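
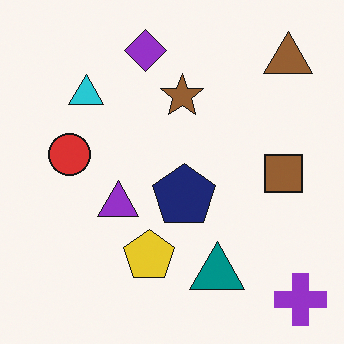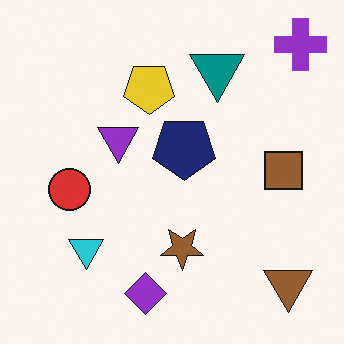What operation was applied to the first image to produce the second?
The image was flipped vertically (top ↔ bottom).

The purple cross is in the bottom-right of the first image and the top-right of the second — shapes on opposite sides of the horizontal midline have swapped in a mirror flip.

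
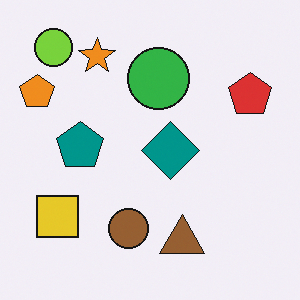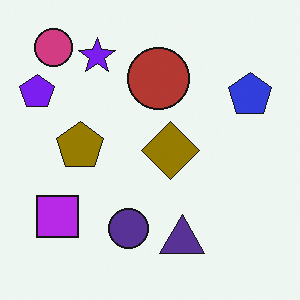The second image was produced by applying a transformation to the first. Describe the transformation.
This is the original image hue-shifted through roughly half the color wheel.

Every shape's color has rotated by the same amount around the hue wheel — a uniform hue shift.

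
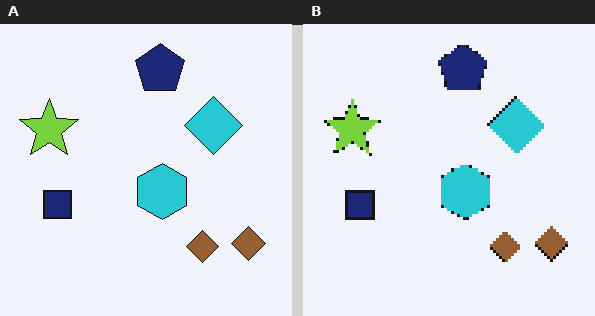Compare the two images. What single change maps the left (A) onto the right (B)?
It was mildly pixelated.

Shapes are reduced to large square blocks; fine edges and outlines are lost — a downscale-then-upscale (mosaic) effect.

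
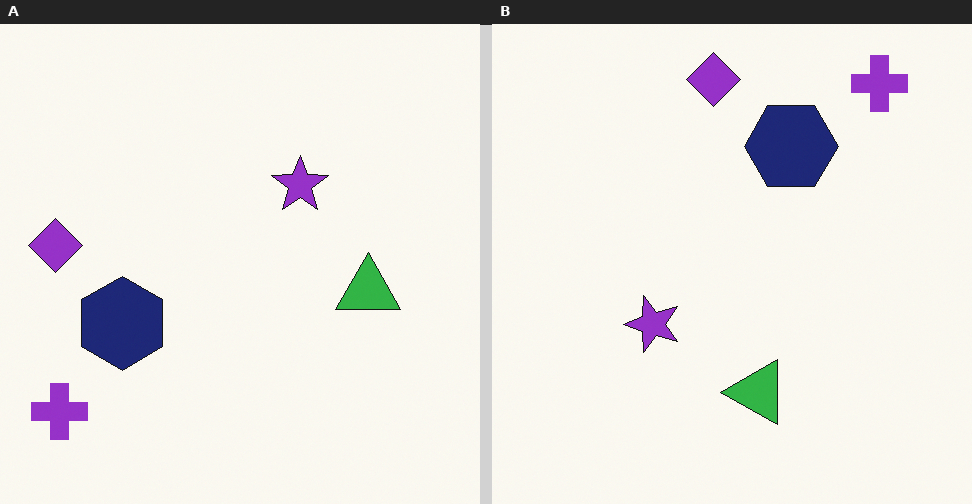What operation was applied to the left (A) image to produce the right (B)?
It was transposed (reflected across the top-left ↔ bottom-right diagonal).

Shapes have swapped their row and column positions — what was in the top-right is now in the bottom-left — a diagonal reflection.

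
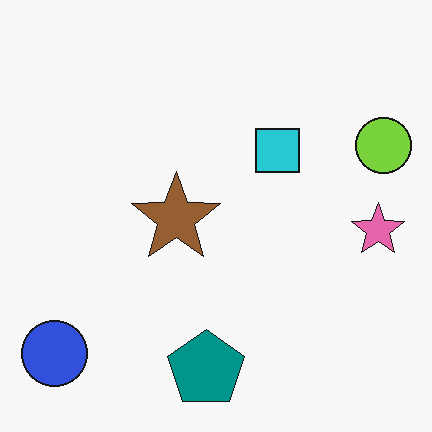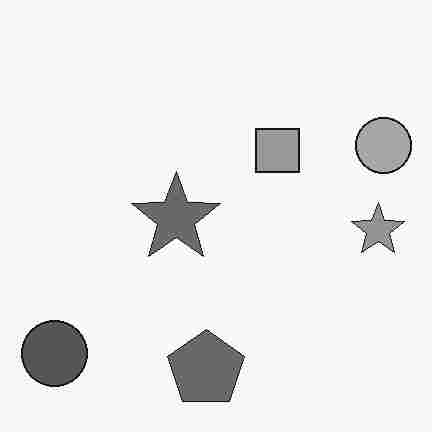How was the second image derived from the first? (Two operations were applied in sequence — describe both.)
This is the original image converted to grayscale, then degraded with heavy JPEG compression.

All color is removed — every shape is now a shade of grey. Blocky 8×8 compression artifacts appear around shape edges and the flat background shows ringing — characteristic JPEG degradation.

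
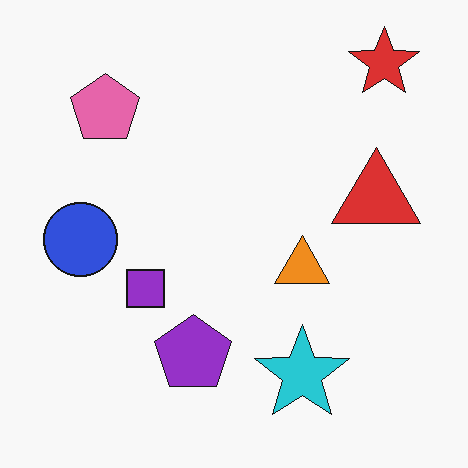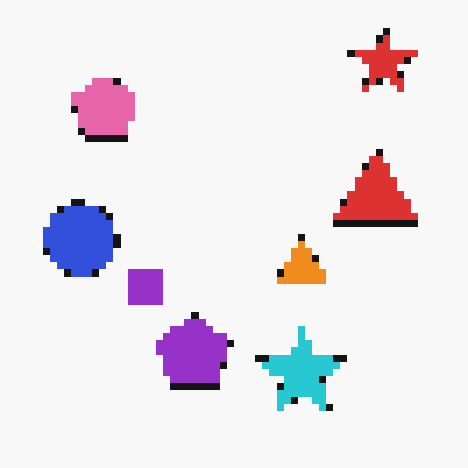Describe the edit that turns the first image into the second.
Pixelated into visible square blocks.

Shapes are reduced to large square blocks; fine edges and outlines are lost — a downscale-then-upscale (mosaic) effect.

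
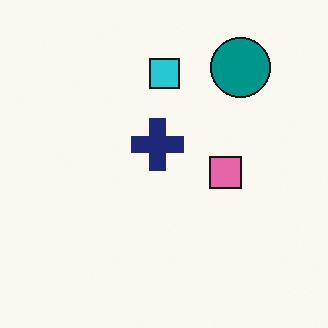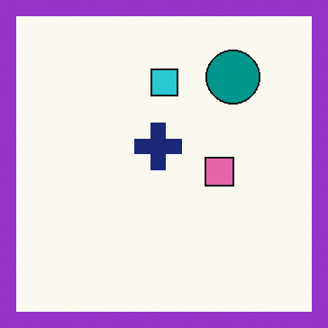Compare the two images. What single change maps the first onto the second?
It was framed with a purple border.

A solid purple frame runs around the edge of the second image, with the content slightly shrunk inside it.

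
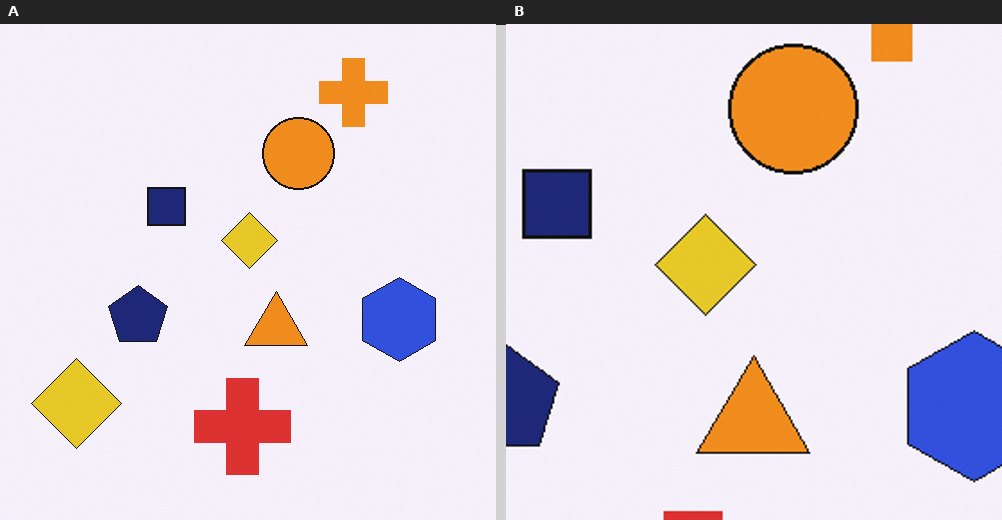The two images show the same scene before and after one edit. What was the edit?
The transformation is: cropped to a noticeably smaller region and rescaled.

The visible shapes are larger and the field of view is narrower; shapes near the original edges may be partly or wholly outside the frame — a crop-and-rescale.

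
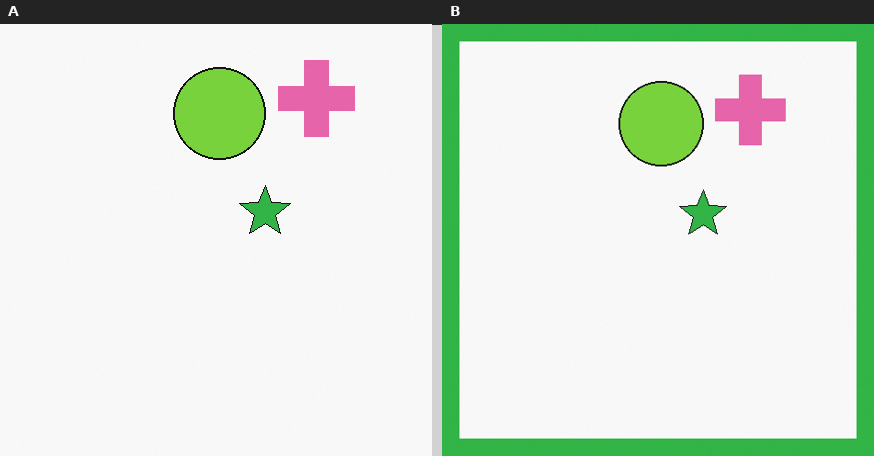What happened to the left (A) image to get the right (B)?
This is the original image framed with a green border.

A solid green frame runs around the edge of the right (B) image, with the content slightly shrunk inside it.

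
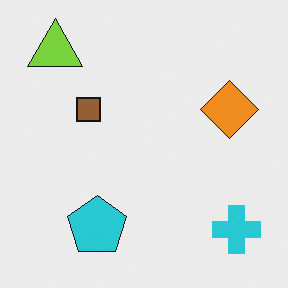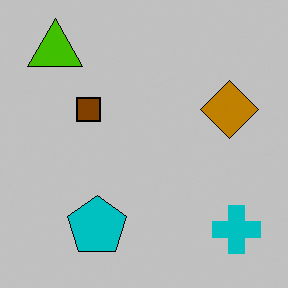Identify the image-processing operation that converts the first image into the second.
This is the original image heavily posterized to just a handful of flat colors.

Each flat color has snapped to a coarser quantized level — most visibly, the near-white background has dropped to a flat grey.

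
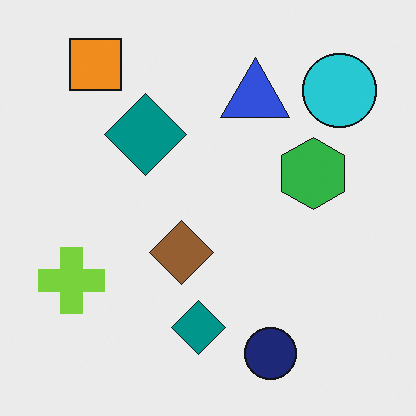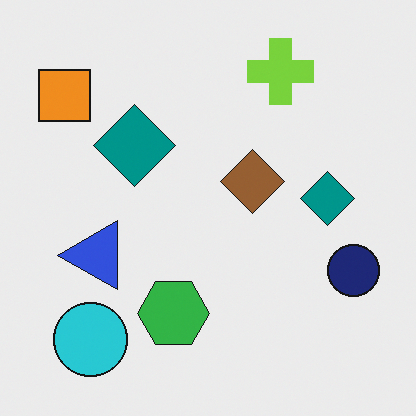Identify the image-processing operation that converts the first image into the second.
It was transposed (reflected across the top-left ↔ bottom-right diagonal).

Shapes have swapped their row and column positions — what was in the top-right is now in the bottom-left — a diagonal reflection.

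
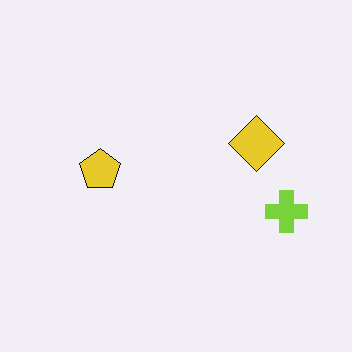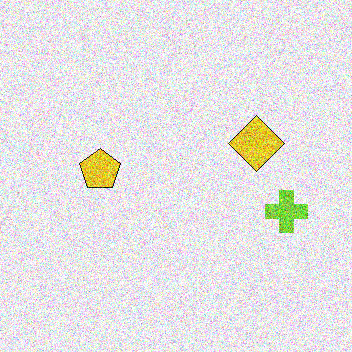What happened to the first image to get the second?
This is the original image degraded with a thick layer of grain.

Random speckle covers the whole image, including the flat background.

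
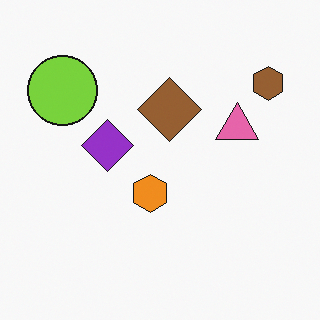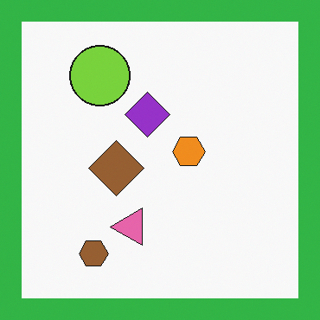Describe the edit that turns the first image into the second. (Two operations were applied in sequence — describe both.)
This is the original image transposed (reflected across the top-left ↔ bottom-right diagonal), then framed with a green border.

Shapes have swapped their row and column positions — what was in the top-right is now in the bottom-left — a diagonal reflection. A solid green frame runs around the edge of the second image, with the content slightly shrunk inside it.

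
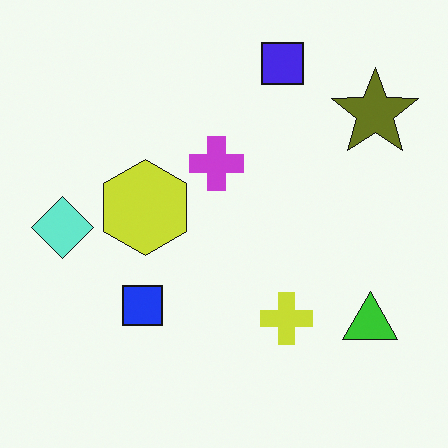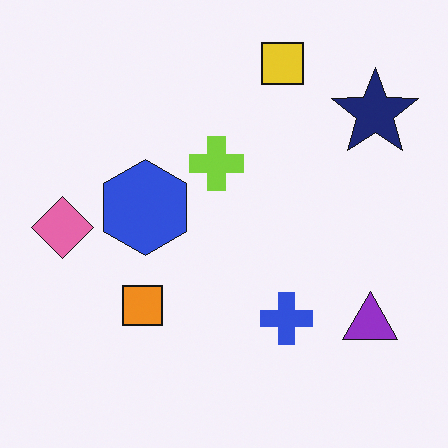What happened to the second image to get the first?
The image was hue-shifted by a large amount.

Every shape's color has rotated by the same amount around the hue wheel — a uniform hue shift.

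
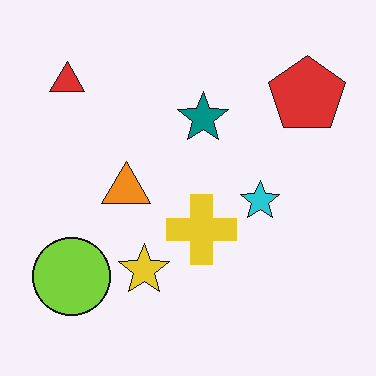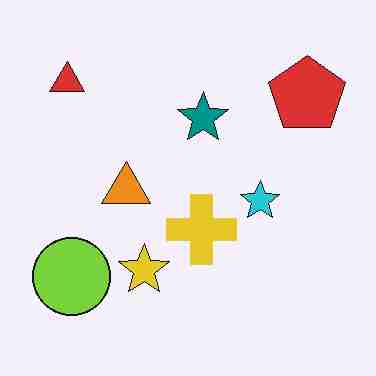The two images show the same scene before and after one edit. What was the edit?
This is the original image degraded with heavy JPEG compression.

Blocky 8×8 compression artifacts appear around shape edges and the flat background shows ringing — characteristic JPEG degradation.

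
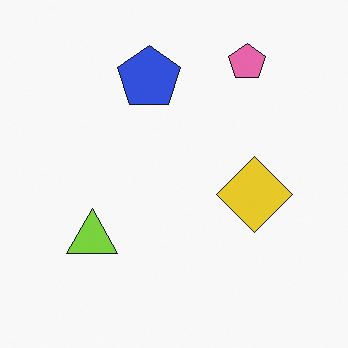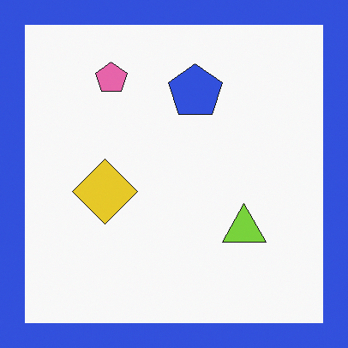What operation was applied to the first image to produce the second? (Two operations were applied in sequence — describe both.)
The image was flipped horizontally (left ↔ right), then framed with a blue border.

The lime triangle is in the bottom-left of the first image and the bottom-right of the second — shapes on opposite sides of the vertical midline have swapped in a mirror flip. A solid blue frame runs around the edge of the second image, with the content slightly shrunk inside it.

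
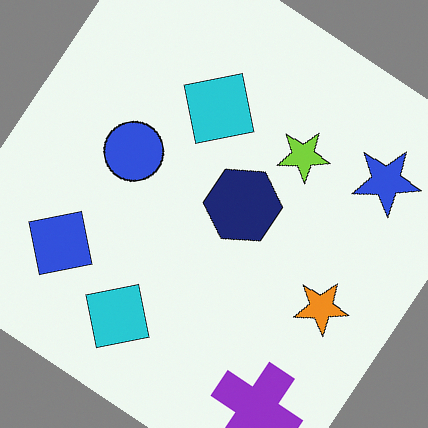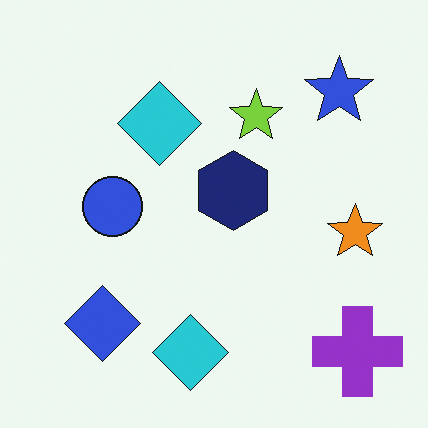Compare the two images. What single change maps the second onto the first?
The transformation is: rotated clockwise by a large amount — several tens of degrees.

Every shape is tilted by the same angle and the image corners show triangular fill wedges — a whole-image rotation by a non-right angle.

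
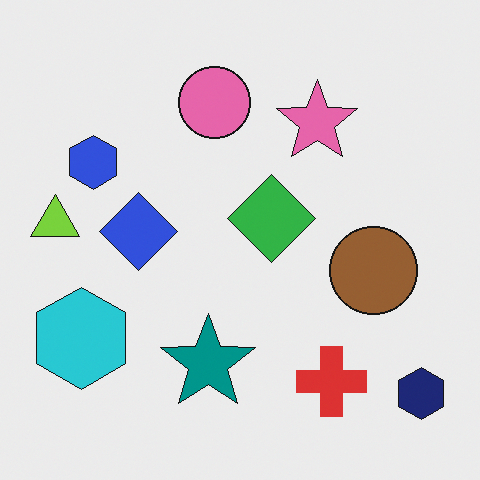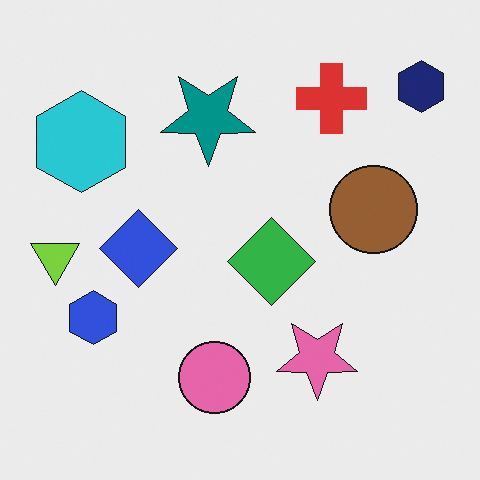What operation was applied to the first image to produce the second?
The second image is the first flipped vertically (top ↔ bottom).

The navy hexagon is in the bottom-right of the first image and the top-right of the second — shapes on opposite sides of the horizontal midline have swapped in a mirror flip.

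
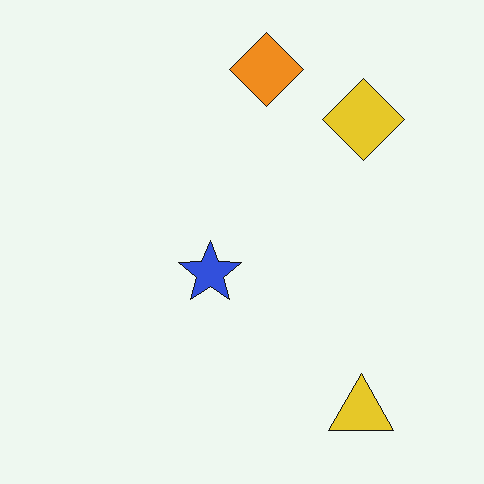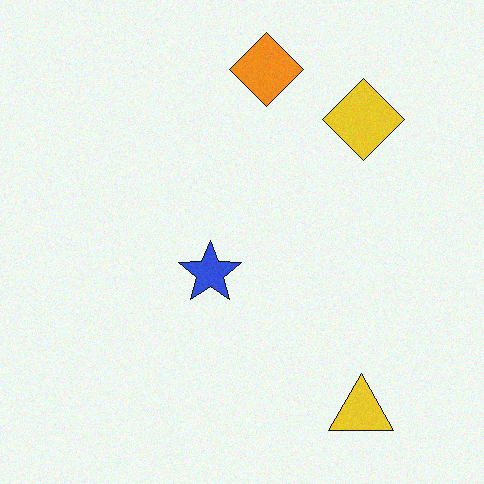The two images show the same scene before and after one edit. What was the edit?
The second image is the first degraded with a light layer of grain.

Random speckle covers the whole image, including the flat background.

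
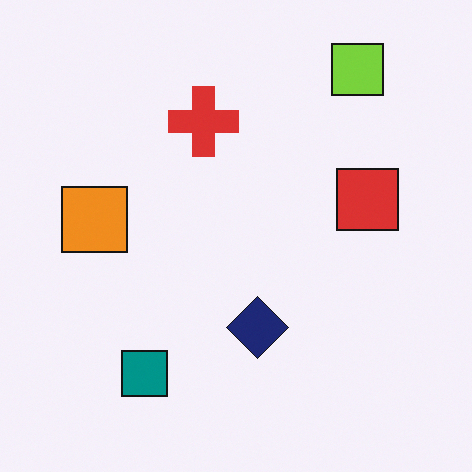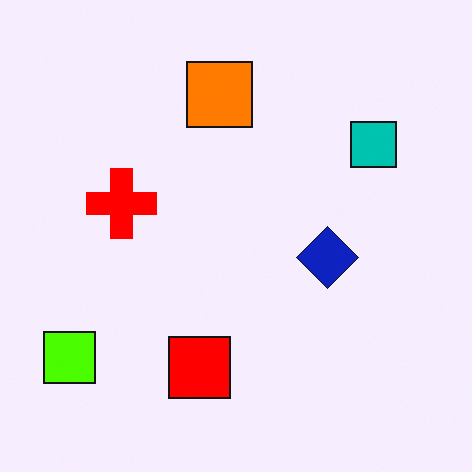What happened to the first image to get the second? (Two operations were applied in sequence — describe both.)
The image was heavily oversaturated, then transposed (reflected across the top-left ↔ bottom-right diagonal).

All colors are more vivid — a global saturation change. Shapes have swapped their row and column positions — what was in the top-right is now in the bottom-left — a diagonal reflection.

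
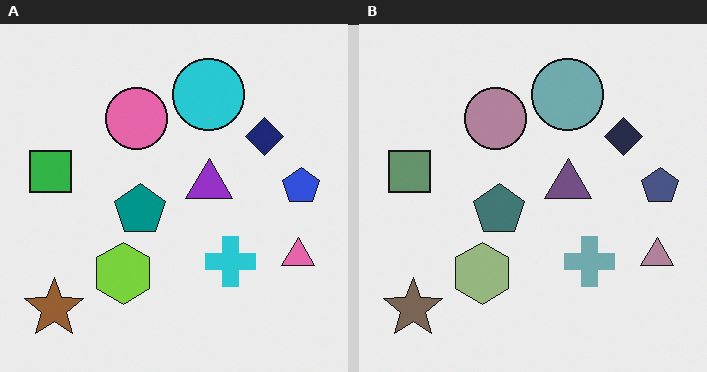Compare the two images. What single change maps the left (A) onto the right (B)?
The image was made much more muted (saturation change).

All colors are more muted and greyish — a global saturation change.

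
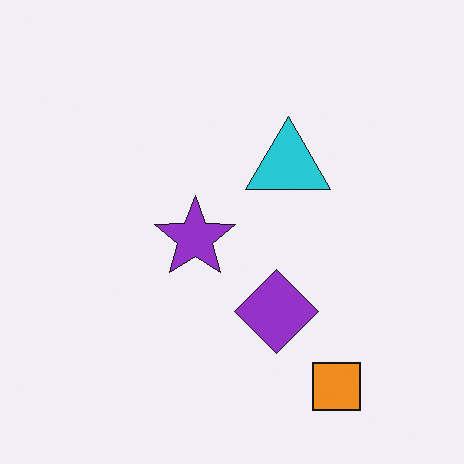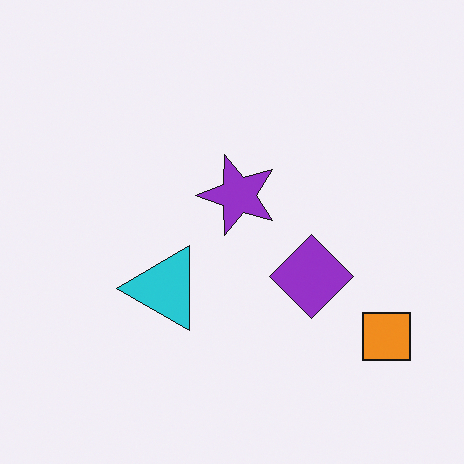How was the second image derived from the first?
This is the original image transposed (reflected across the top-left ↔ bottom-right diagonal).

Shapes have swapped their row and column positions — what was in the top-right is now in the bottom-left — a diagonal reflection.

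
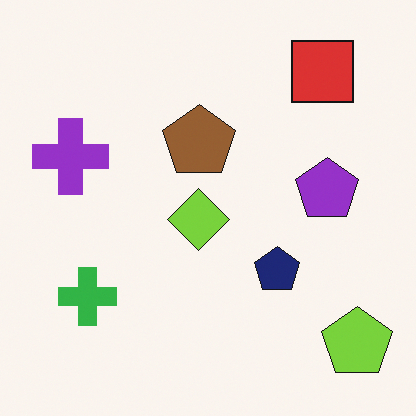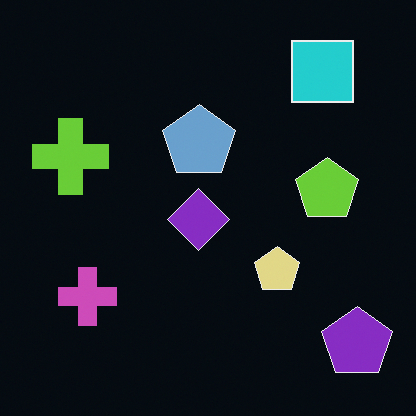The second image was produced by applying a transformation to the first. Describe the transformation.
The transformation is: color-inverted (negative).

The light background has become dark and every shape's color is its complement — a photographic negative.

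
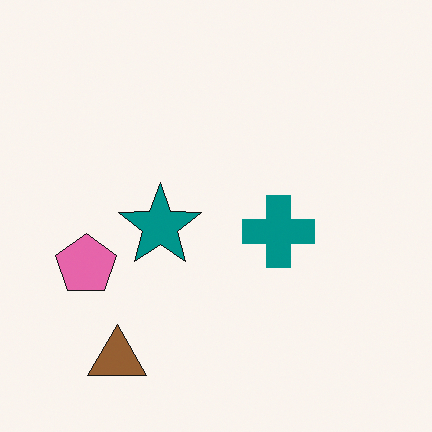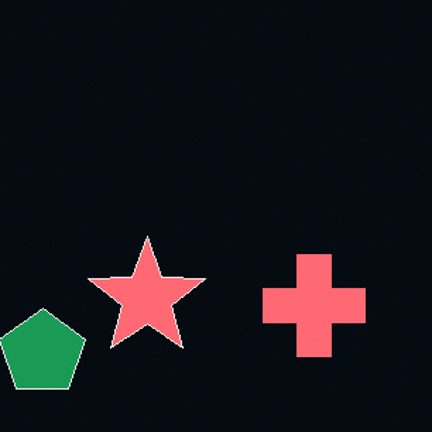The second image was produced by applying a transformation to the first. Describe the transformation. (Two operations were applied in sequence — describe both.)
The second image is the first color-inverted (negative), then cropped to a modestly smaller region and rescaled.

The light background has become dark and every shape's color is its complement — a photographic negative. The visible shapes are larger and the field of view is narrower; shapes near the original edges may be partly or wholly outside the frame — a crop-and-rescale.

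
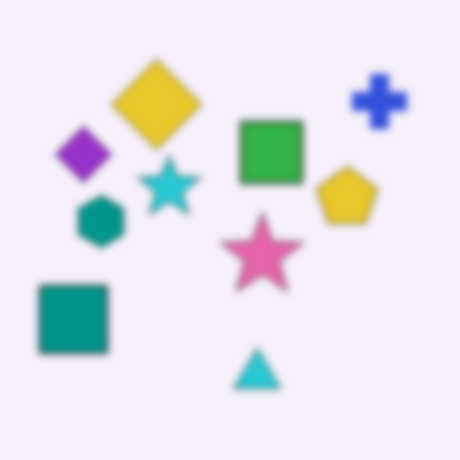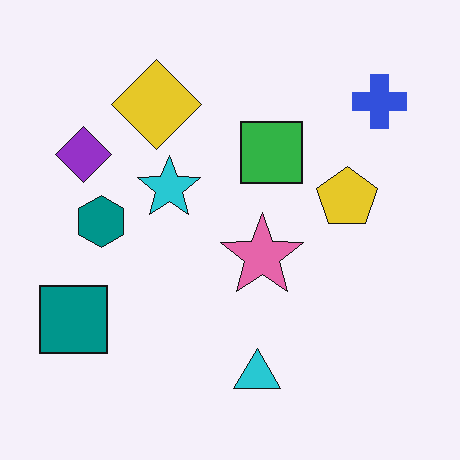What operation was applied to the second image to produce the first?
This is the original image noticeably gaussian-blurred.

Shape edges and outlines are uniformly softened across the whole image.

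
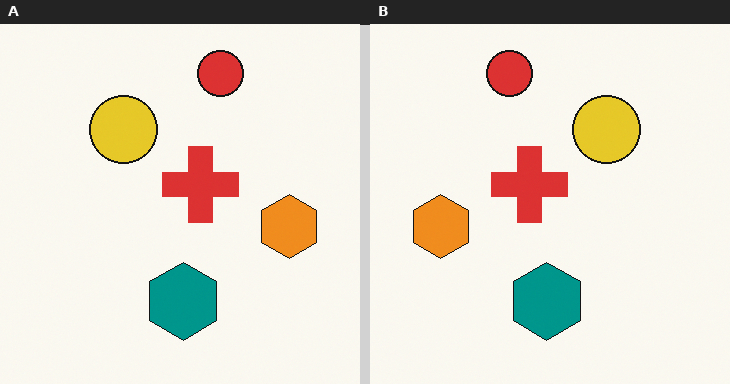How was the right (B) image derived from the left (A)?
This is the original image flipped horizontally (left ↔ right).

The orange hexagon is in the right of the left (A) image and the left of the right (B) — shapes on opposite sides of the vertical midline have swapped in a mirror flip.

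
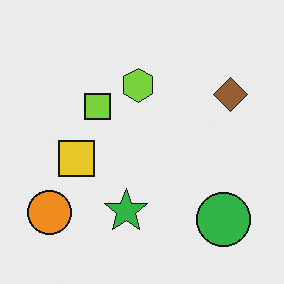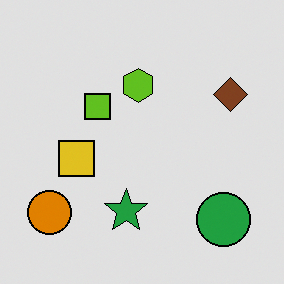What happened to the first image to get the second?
The image was posterized to a reduced palette.

Each flat color has snapped to a coarser quantized level — most visibly, the near-white background has dropped to a flat grey.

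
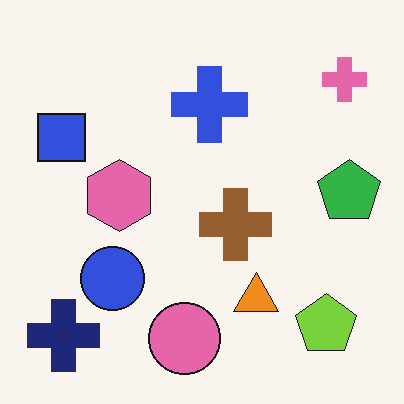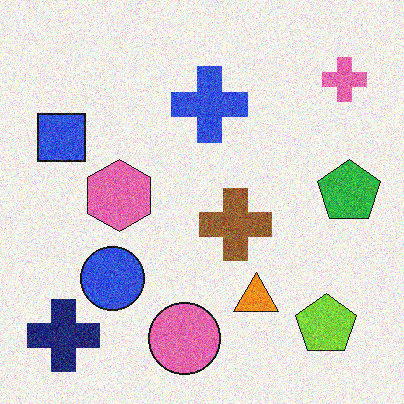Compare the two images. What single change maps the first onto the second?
This is the original image degraded with visible gaussian noise.

Random speckle covers the whole image, including the flat background.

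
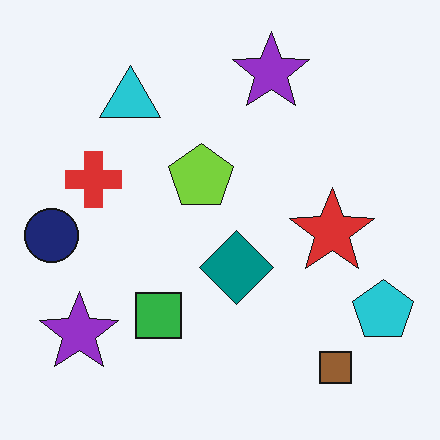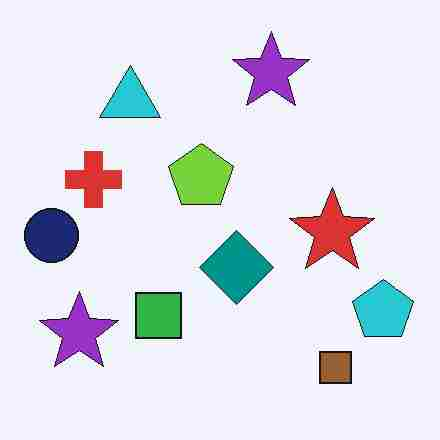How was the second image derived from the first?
Heavily JPEG-compressed with obvious blocking artifacts.

Blocky 8×8 compression artifacts appear around shape edges and the flat background shows ringing — characteristic JPEG degradation.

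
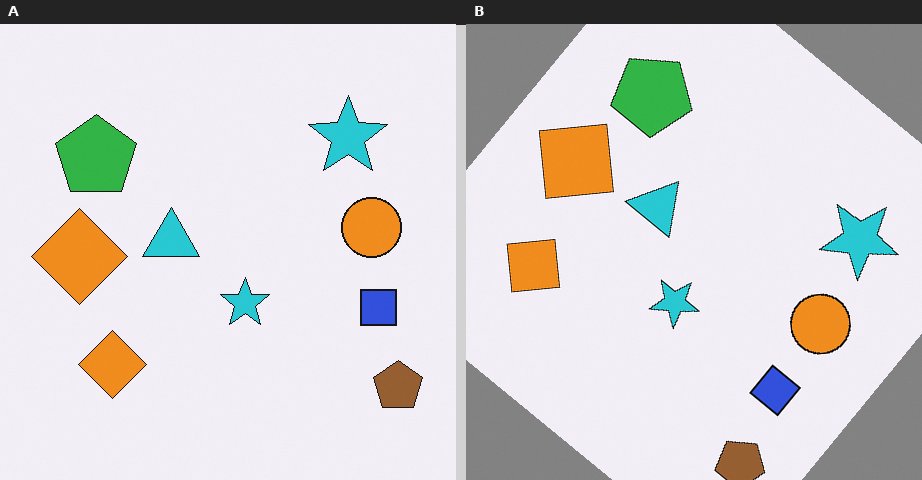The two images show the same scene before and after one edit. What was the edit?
The transformation is: rotated clockwise by a large amount — several tens of degrees.

Every shape is tilted by the same angle and the image corners show triangular fill wedges — a whole-image rotation by a non-right angle.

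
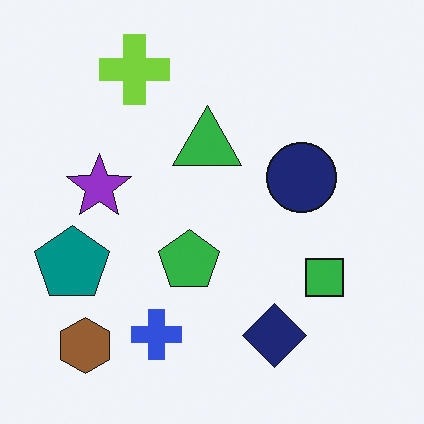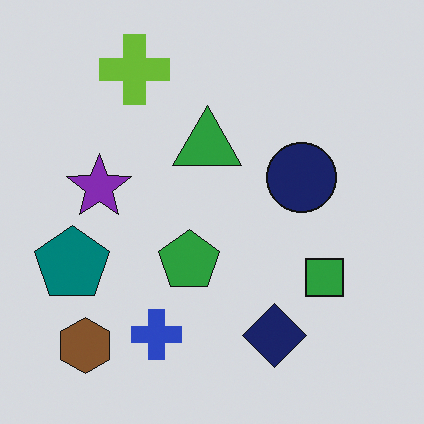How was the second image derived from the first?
Slightly darkened.

Every pixel — background and shapes alike — is uniformly darkened.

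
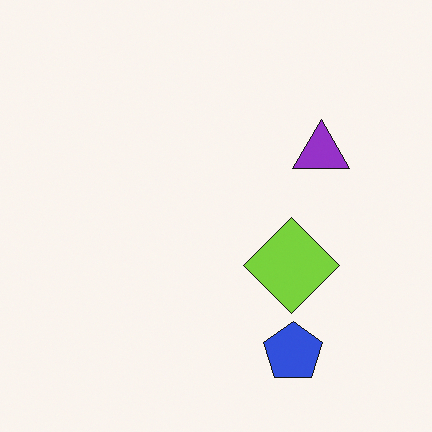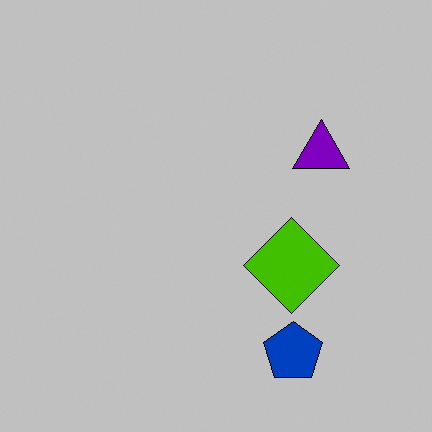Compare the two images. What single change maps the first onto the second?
This is the original image heavily posterized to just a handful of flat colors.

Each flat color has snapped to a coarser quantized level — most visibly, the near-white background has dropped to a flat grey.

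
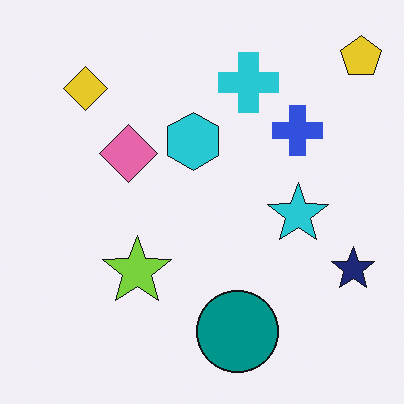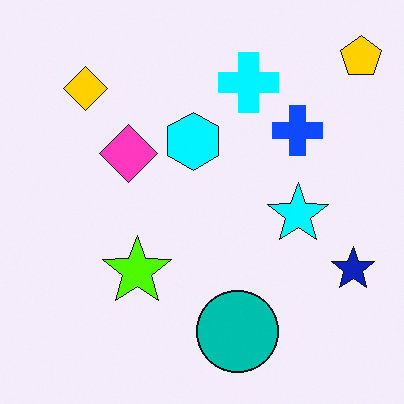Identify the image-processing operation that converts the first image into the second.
The image was heavily oversaturated.

All colors are more vivid — a global saturation change.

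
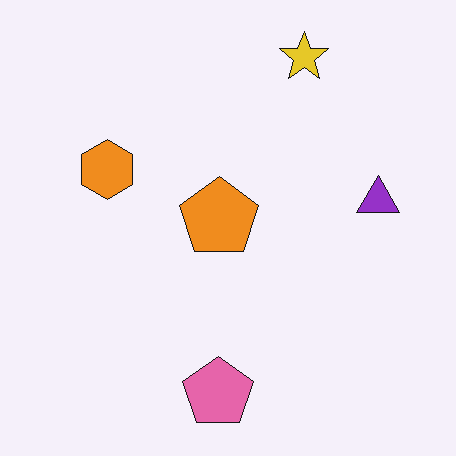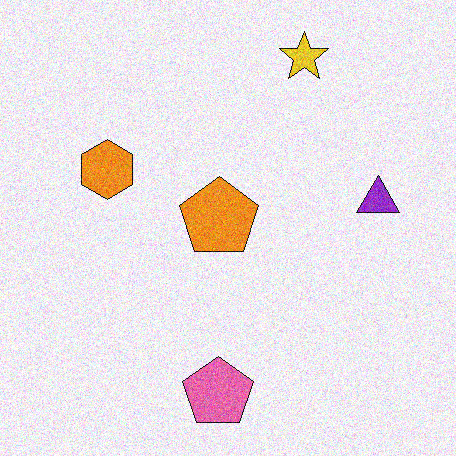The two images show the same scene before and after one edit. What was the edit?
This is the original image degraded with visible gaussian noise.

Random speckle covers the whole image, including the flat background.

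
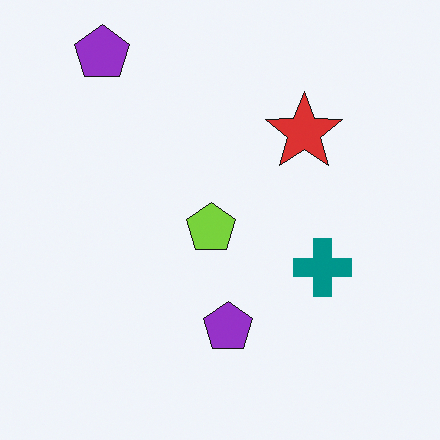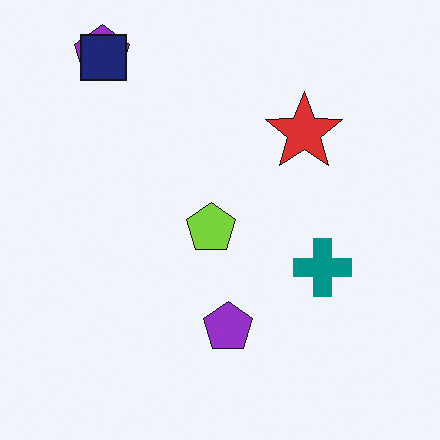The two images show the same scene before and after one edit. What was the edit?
This is the original image overlaid with an additional navy square.

A navy square appears in the second image that is absent from the first.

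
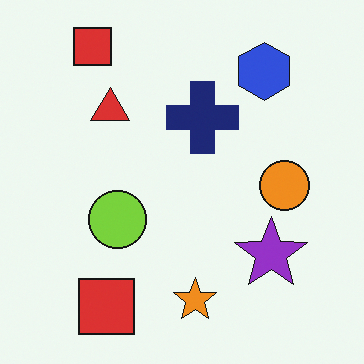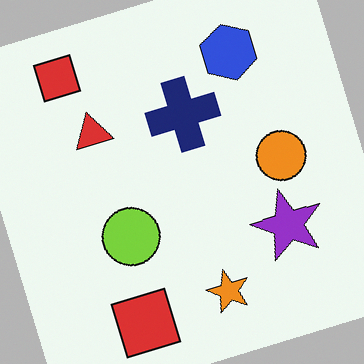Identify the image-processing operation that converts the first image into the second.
The image was rotated counter-clockwise by a clearly visible amount.

Every shape is tilted by the same angle and the image corners show triangular fill wedges — a whole-image rotation by a non-right angle.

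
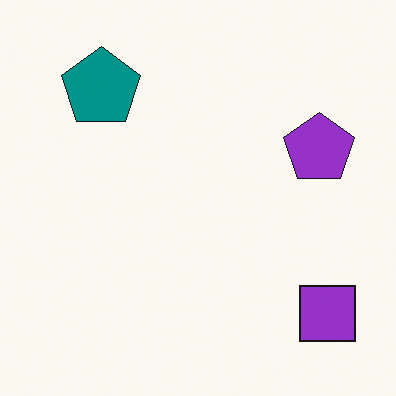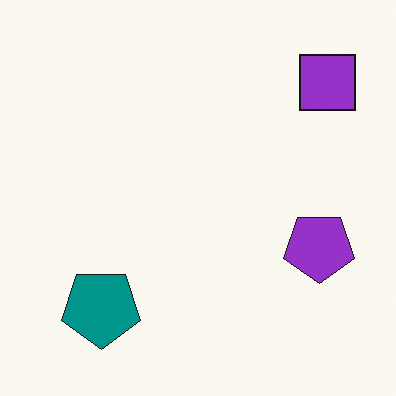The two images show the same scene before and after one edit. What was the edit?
The transformation is: flipped vertically (top ↔ bottom).

The purple square is in the bottom-right of the first image and the top-right of the second — shapes on opposite sides of the horizontal midline have swapped in a mirror flip.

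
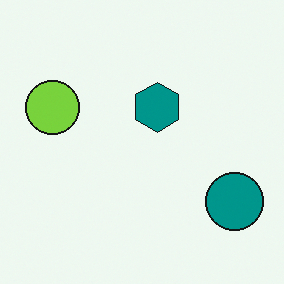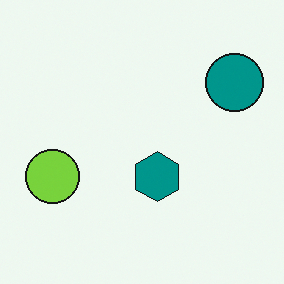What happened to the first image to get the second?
The transformation is: flipped vertically (top ↔ bottom).

The teal circle is in the bottom-right of the first image and the top-right of the second — shapes on opposite sides of the horizontal midline have swapped in a mirror flip.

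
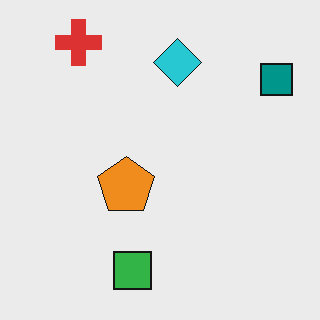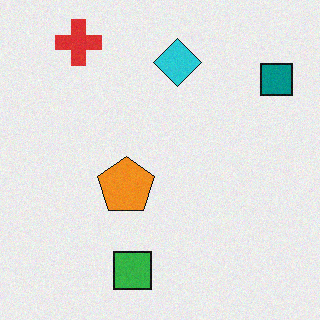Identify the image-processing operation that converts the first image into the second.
The second image is the first degraded with light additive noise.

Random speckle covers the whole image, including the flat background.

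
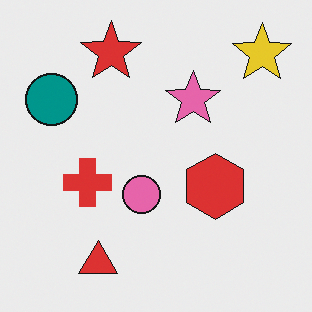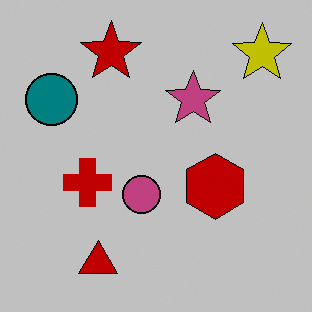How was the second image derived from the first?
This is the original image heavily posterized to just a handful of flat colors.

Each flat color has snapped to a coarser quantized level — most visibly, the near-white background has dropped to a flat grey.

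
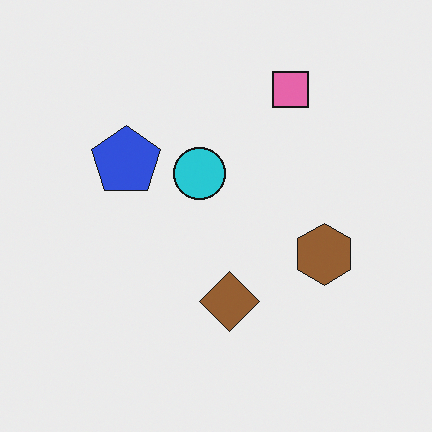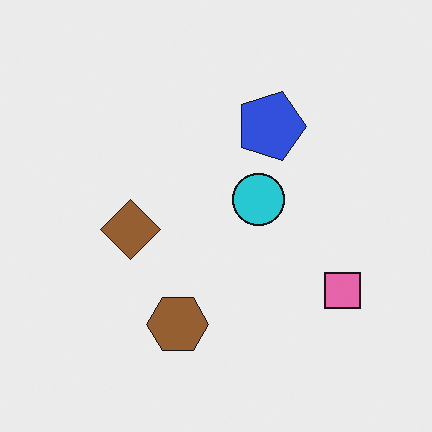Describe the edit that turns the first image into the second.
Rotated 90° clockwise.

The pink square sits in the top-right of the first image and the bottom-right of the second — consistent with a whole-image 90° clockwise rotation.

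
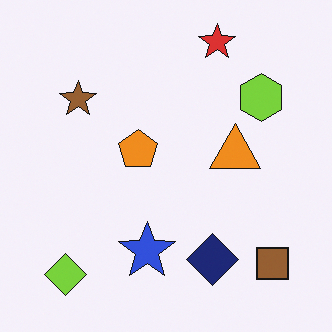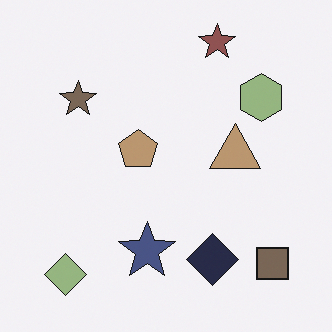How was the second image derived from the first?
The image was heavily desaturated.

All colors are more muted and greyish — a global saturation change.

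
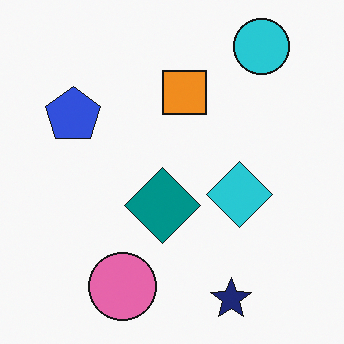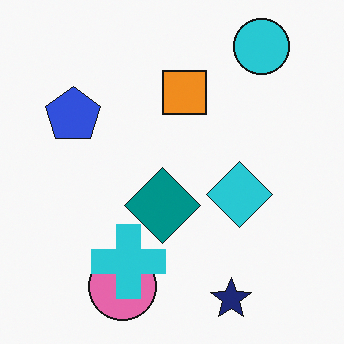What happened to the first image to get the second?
The transformation is: overlaid with an additional cyan cross.

A cyan cross appears in the second image that is absent from the first.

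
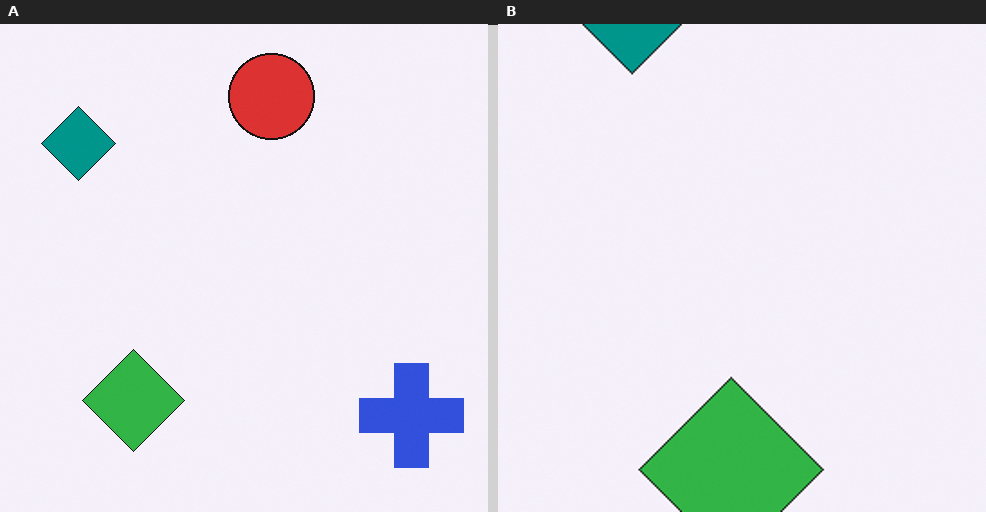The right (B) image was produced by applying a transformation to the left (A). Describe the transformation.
The right (B) image is the left (A) cropped to a noticeably smaller region and rescaled.

The visible shapes are larger and the field of view is narrower; shapes near the original edges may be partly or wholly outside the frame — a crop-and-rescale.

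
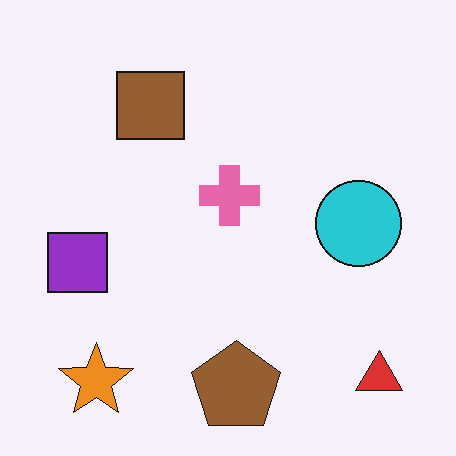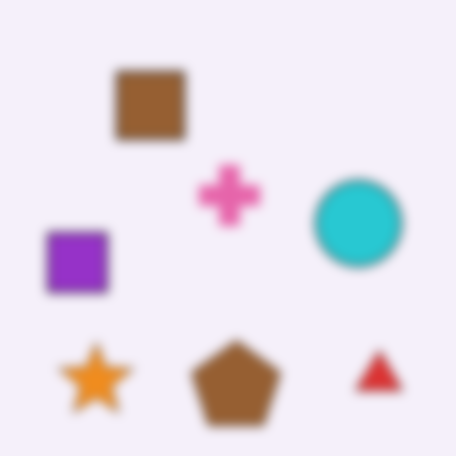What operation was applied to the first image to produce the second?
This is the original image strongly gaussian-blurred.

Shape edges and outlines are uniformly softened across the whole image.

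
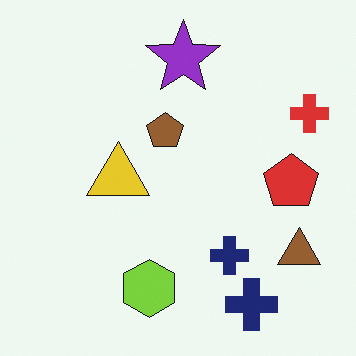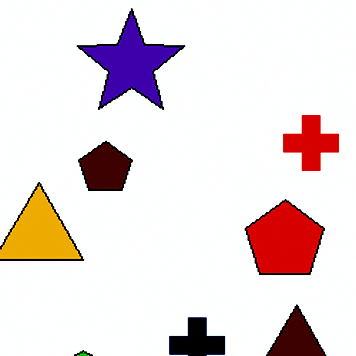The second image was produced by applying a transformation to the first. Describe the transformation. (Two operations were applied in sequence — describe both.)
The transformation is: cropped slightly and scaled back up, then boosted in contrast.

The visible shapes are larger and the field of view is narrower; shapes near the original edges may be partly or wholly outside the frame — a crop-and-rescale. Tones are pushed away from mid-grey across the whole image — a global contrast change.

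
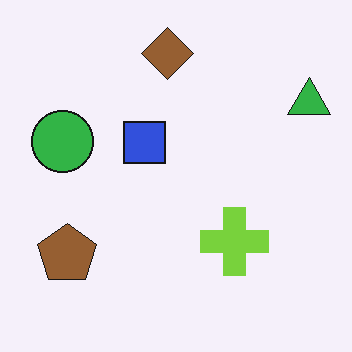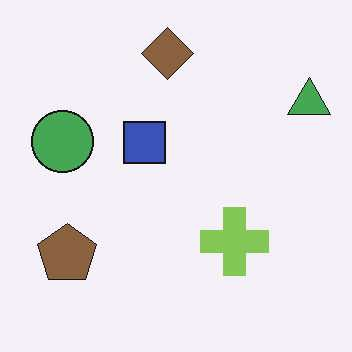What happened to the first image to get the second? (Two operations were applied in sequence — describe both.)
The image was given moderate JPEG compression, then slightly desaturated.

Blocky 8×8 compression artifacts appear around shape edges and the flat background shows ringing — characteristic JPEG degradation. All colors are more muted and greyish — a global saturation change.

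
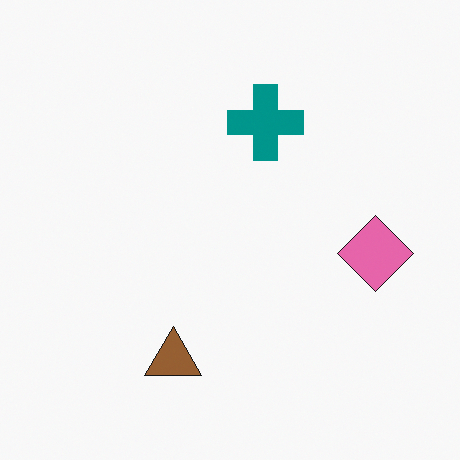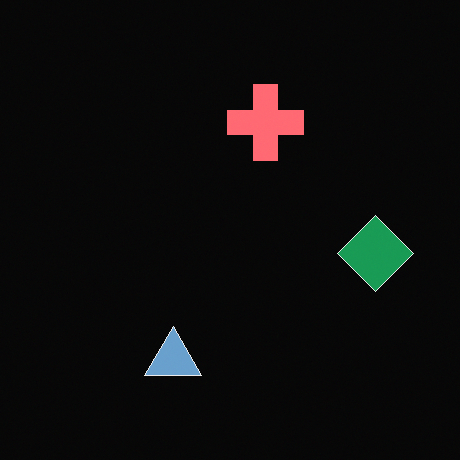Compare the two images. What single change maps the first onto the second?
It was color-inverted (negative).

The light background has become dark and every shape's color is its complement — a photographic negative.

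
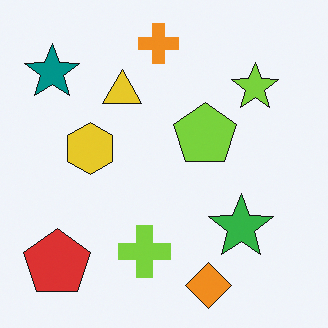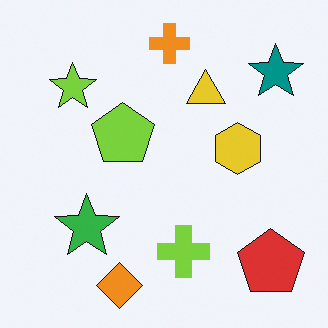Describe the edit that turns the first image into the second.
The image was flipped horizontally (left ↔ right).

The teal star is in the top-left of the first image and the top-right of the second — shapes on opposite sides of the vertical midline have swapped in a mirror flip.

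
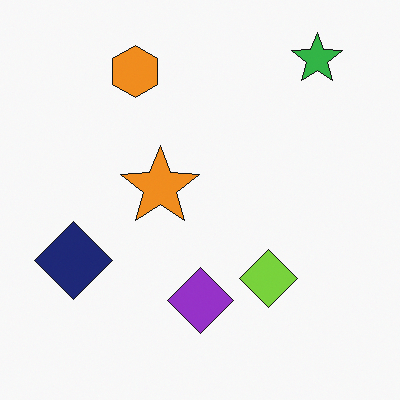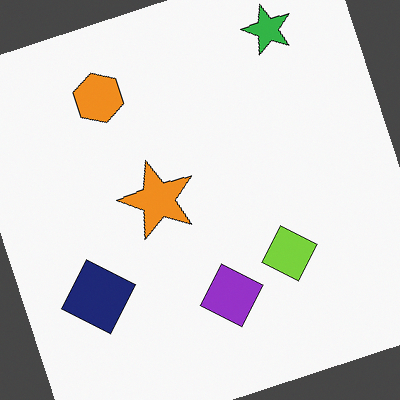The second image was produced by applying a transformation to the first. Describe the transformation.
The image was rotated counter-clockwise by a clearly visible amount.

Every shape is tilted by the same angle and the image corners show triangular fill wedges — a whole-image rotation by a non-right angle.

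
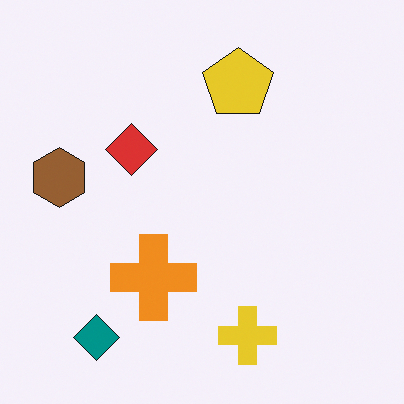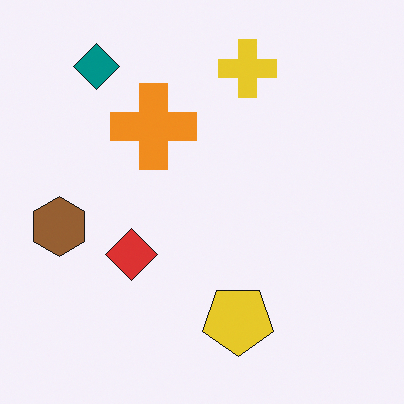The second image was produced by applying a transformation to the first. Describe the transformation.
The second image is the first flipped vertically (top ↔ bottom).

The teal diamond is in the bottom-left of the first image and the top-left of the second — shapes on opposite sides of the horizontal midline have swapped in a mirror flip.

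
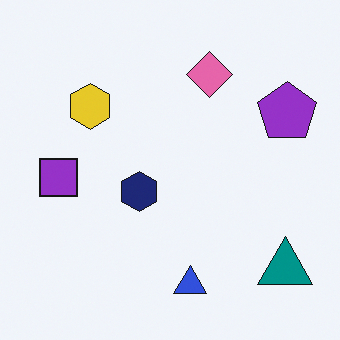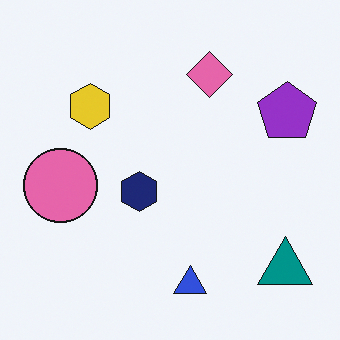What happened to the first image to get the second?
It was overlaid with an additional pink circle.

A pink circle appears in the second image that is absent from the first.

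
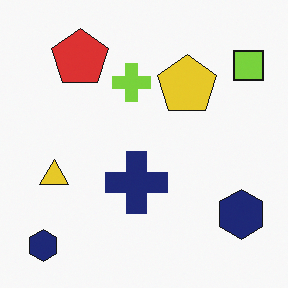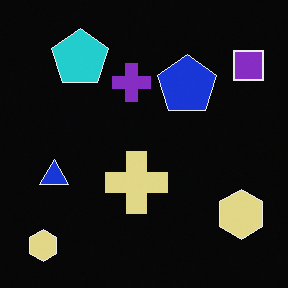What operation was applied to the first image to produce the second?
The image was color-inverted (negative).

The light background has become dark and every shape's color is its complement — a photographic negative.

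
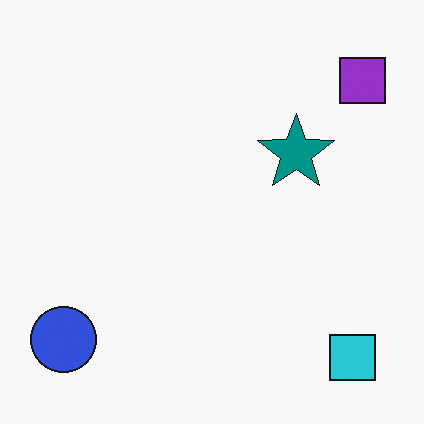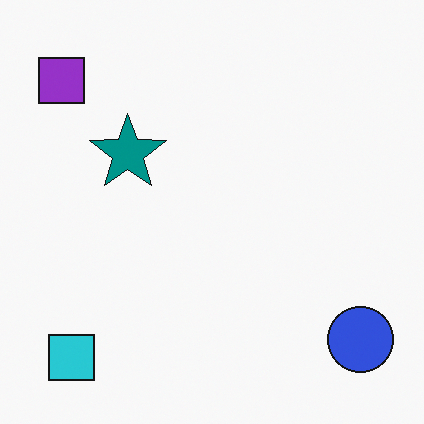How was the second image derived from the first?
It was flipped horizontally (left ↔ right).

The purple square is in the top-right of the first image and the top-left of the second — shapes on opposite sides of the vertical midline have swapped in a mirror flip.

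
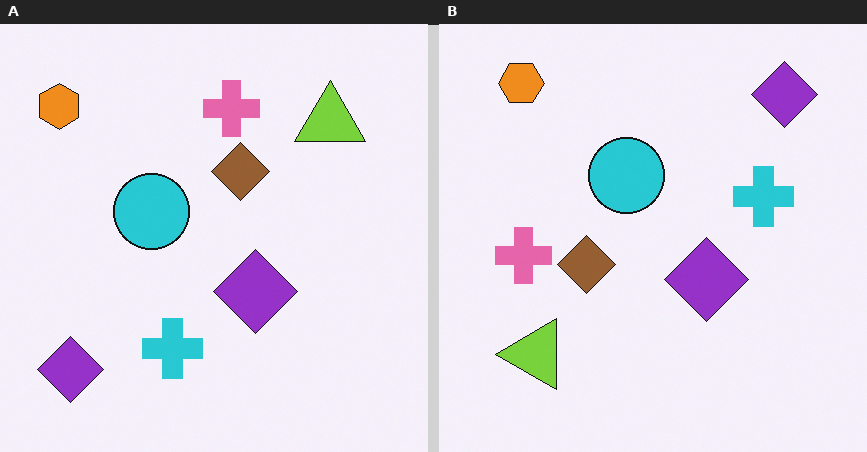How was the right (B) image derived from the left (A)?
Transposed (reflected across the top-left ↔ bottom-right diagonal).

Shapes have swapped their row and column positions — what was in the top-right is now in the bottom-left — a diagonal reflection.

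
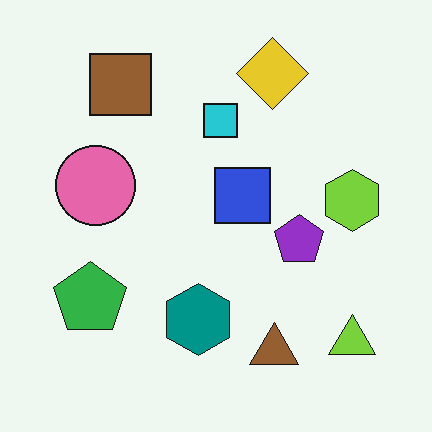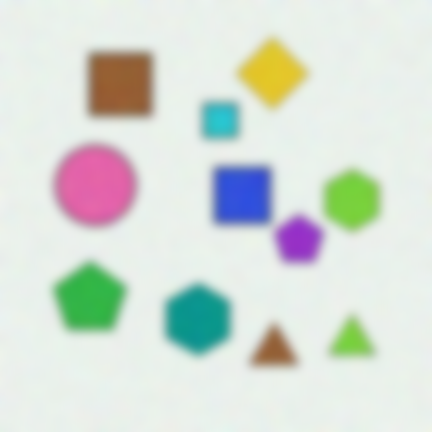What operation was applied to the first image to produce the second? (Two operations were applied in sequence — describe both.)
Degraded with moderate additive noise, then strongly gaussian-blurred.

Random speckle covers the whole image, including the flat background. Shape edges and outlines are uniformly softened across the whole image.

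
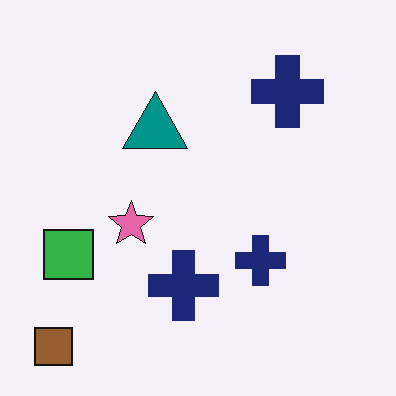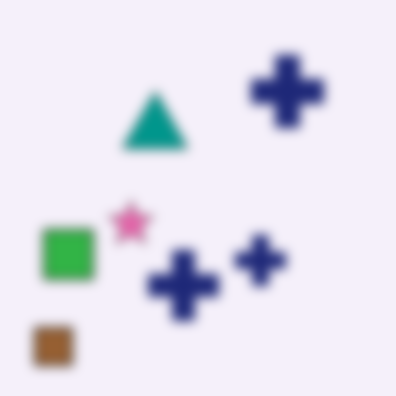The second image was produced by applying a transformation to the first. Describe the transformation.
Heavily blurred.

Shape edges and outlines are uniformly softened across the whole image.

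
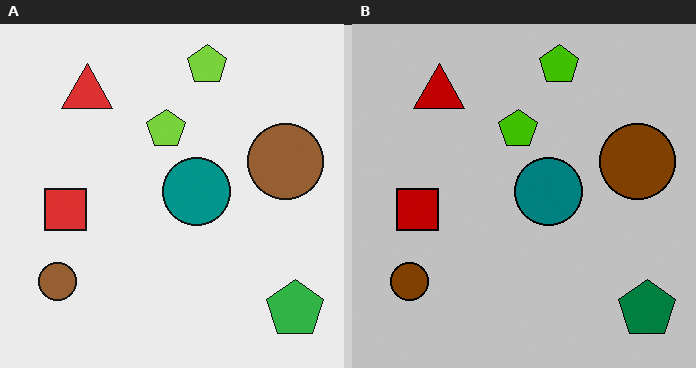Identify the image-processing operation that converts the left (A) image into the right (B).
It was aggressively posterized.

Each flat color has snapped to a coarser quantized level — most visibly, the near-white background has dropped to a flat grey.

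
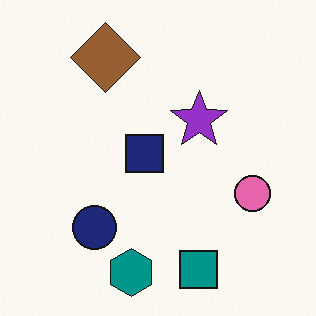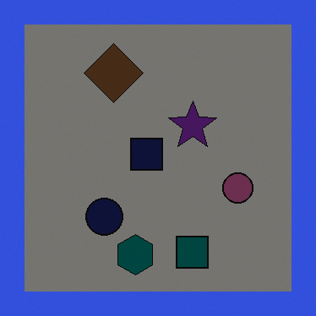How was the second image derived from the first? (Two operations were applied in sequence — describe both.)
It was substantially darkened, then framed with a blue border.

Every pixel — background and shapes alike — is uniformly darkened. A solid blue frame runs around the edge of the second image, with the content slightly shrunk inside it.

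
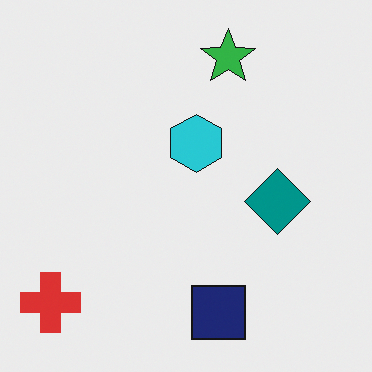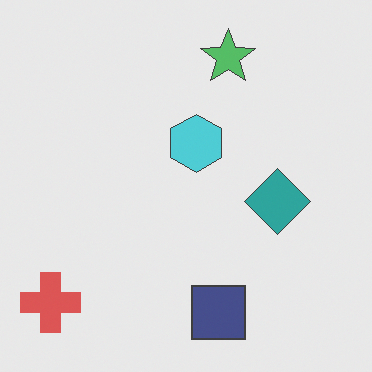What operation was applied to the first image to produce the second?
The second image is the first given slightly reduced contrast.

Tones are pushed toward mid-grey across the whole image — a global contrast change.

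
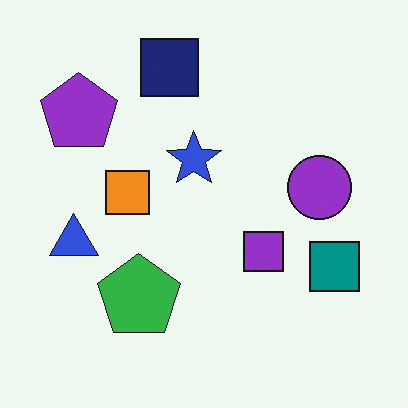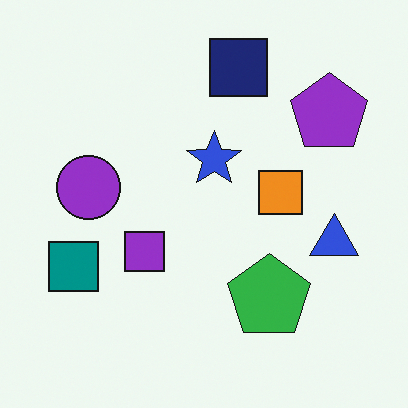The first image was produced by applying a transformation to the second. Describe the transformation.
It was flipped horizontally (left ↔ right).

The teal square is in the left of the second image and the right of the first — shapes on opposite sides of the vertical midline have swapped in a mirror flip.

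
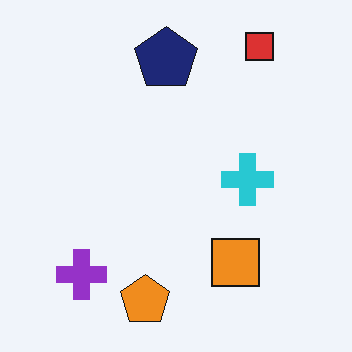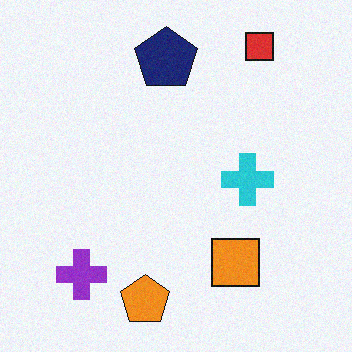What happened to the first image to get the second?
Degraded with subtle gaussian noise.

Random speckle covers the whole image, including the flat background.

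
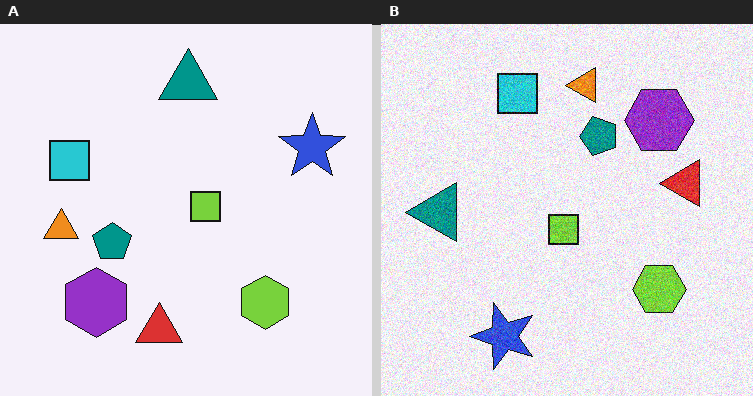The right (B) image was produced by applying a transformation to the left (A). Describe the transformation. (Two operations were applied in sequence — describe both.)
Degraded with visible gaussian noise, then transposed (reflected across the top-left ↔ bottom-right diagonal).

Random speckle covers the whole image, including the flat background. Shapes have swapped their row and column positions — what was in the top-right is now in the bottom-left — a diagonal reflection.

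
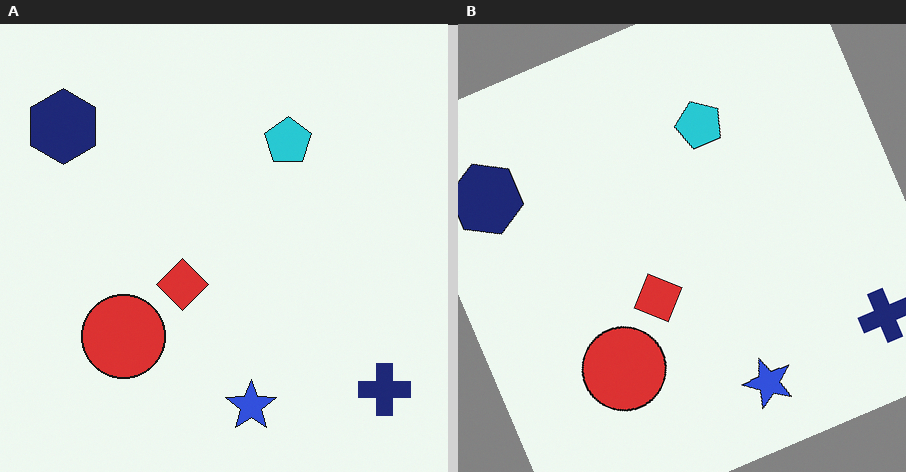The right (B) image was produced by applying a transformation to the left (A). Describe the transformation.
The image was rotated counter-clockwise by a moderate amount.

Every shape is tilted by the same angle and the image corners show triangular fill wedges — a whole-image rotation by a non-right angle.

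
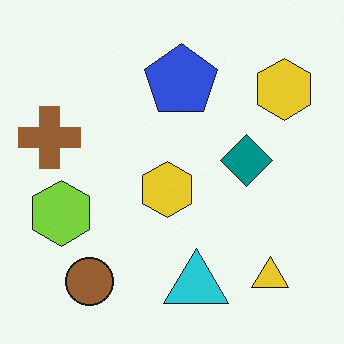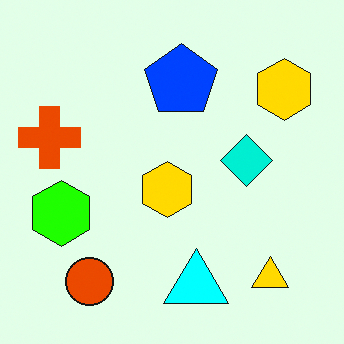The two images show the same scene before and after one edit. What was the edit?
The transformation is: made much more vivid (saturation change).

All colors are more vivid — a global saturation change.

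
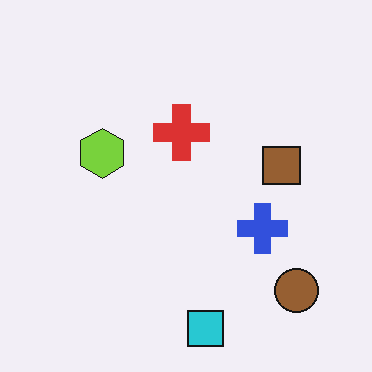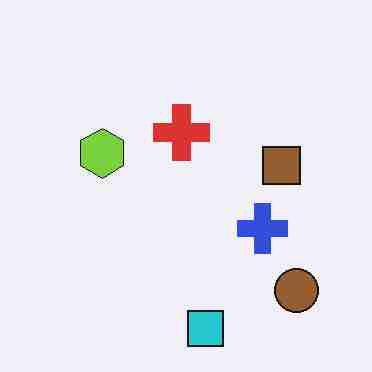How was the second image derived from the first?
This is the original image degraded with heavy JPEG compression.

Blocky 8×8 compression artifacts appear around shape edges and the flat background shows ringing — characteristic JPEG degradation.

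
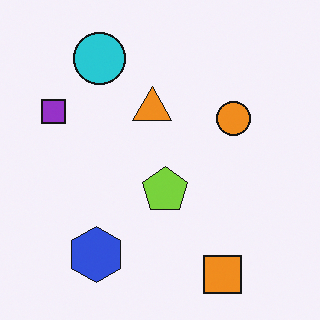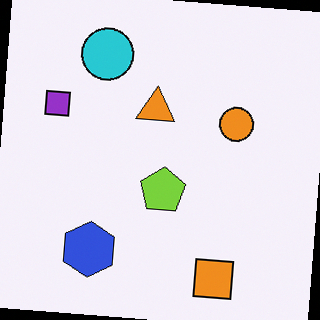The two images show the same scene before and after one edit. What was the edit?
It was rotated clockwise by a slight angle.

Every shape is tilted by the same angle and the image corners show triangular fill wedges — a whole-image rotation by a non-right angle.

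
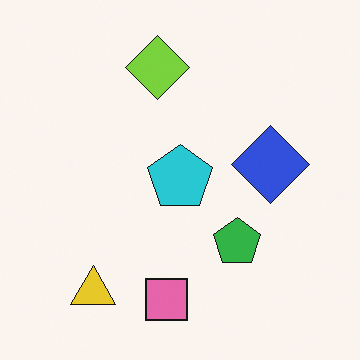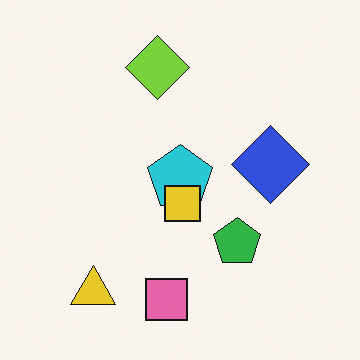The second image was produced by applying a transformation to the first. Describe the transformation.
The transformation is: overlaid with an additional yellow square.

A yellow square appears in the second image that is absent from the first.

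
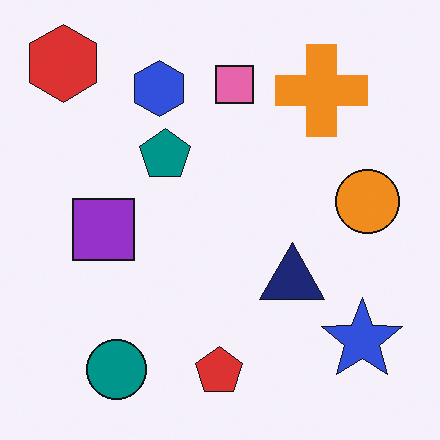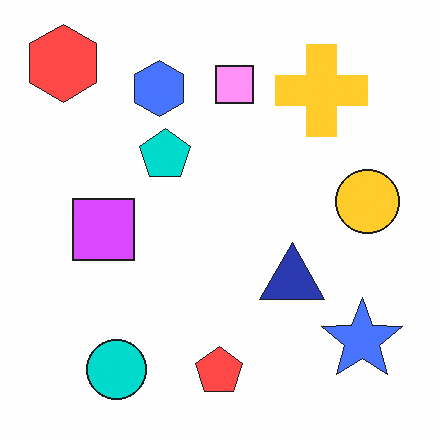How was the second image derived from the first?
The second image is the first noticeably brightened.

Every pixel — background and shapes alike — is uniformly brightened.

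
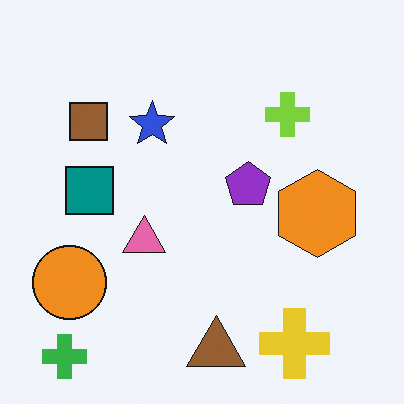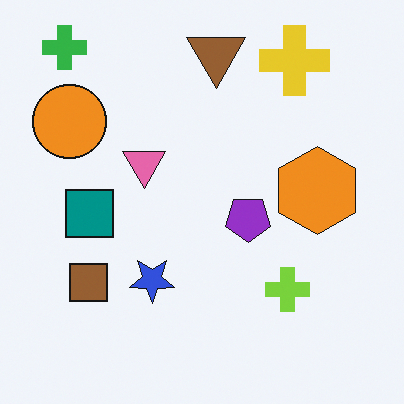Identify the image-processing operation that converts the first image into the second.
This is the original image flipped vertically (top ↔ bottom).

The green cross is in the bottom-left of the first image and the top-left of the second — shapes on opposite sides of the horizontal midline have swapped in a mirror flip.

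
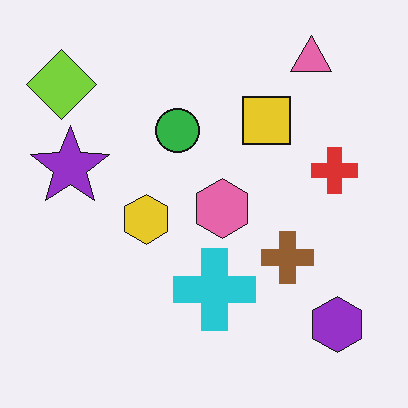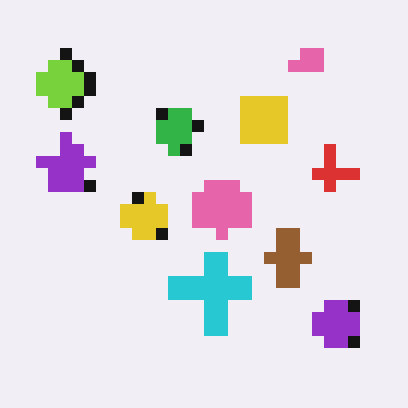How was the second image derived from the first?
The second image is the first coarsely pixelated.

Shapes are reduced to large square blocks; fine edges and outlines are lost — a downscale-then-upscale (mosaic) effect.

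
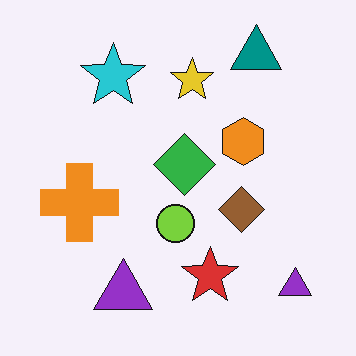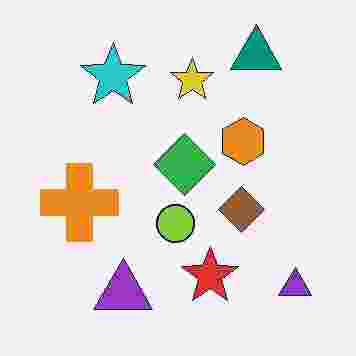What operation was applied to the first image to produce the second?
It was heavily JPEG-compressed with obvious blocking artifacts.

Blocky 8×8 compression artifacts appear around shape edges and the flat background shows ringing — characteristic JPEG degradation.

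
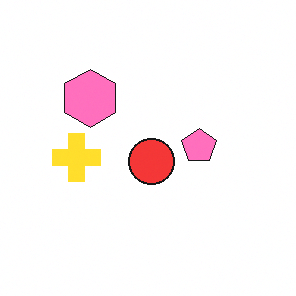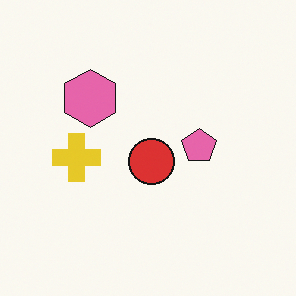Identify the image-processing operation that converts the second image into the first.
The image was brightened a little.

Every pixel — background and shapes alike — is uniformly brightened.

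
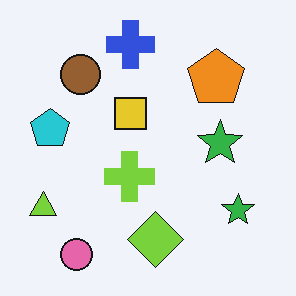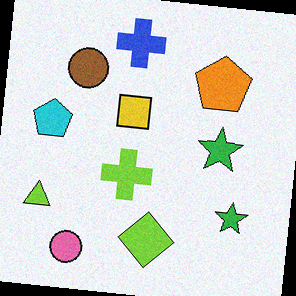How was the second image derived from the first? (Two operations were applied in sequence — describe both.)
The second image is the first degraded with a light layer of grain, then rotated clockwise by a few degrees.

Random speckle covers the whole image, including the flat background. Every shape is tilted by the same angle and the image corners show triangular fill wedges — a whole-image rotation by a non-right angle.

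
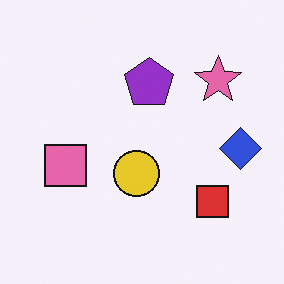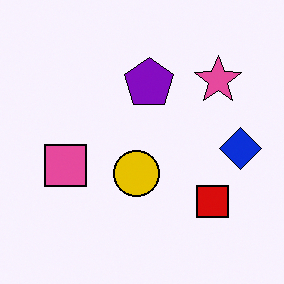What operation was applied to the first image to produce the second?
This is the original image given slightly increased contrast.

Tones are pushed away from mid-grey across the whole image — a global contrast change.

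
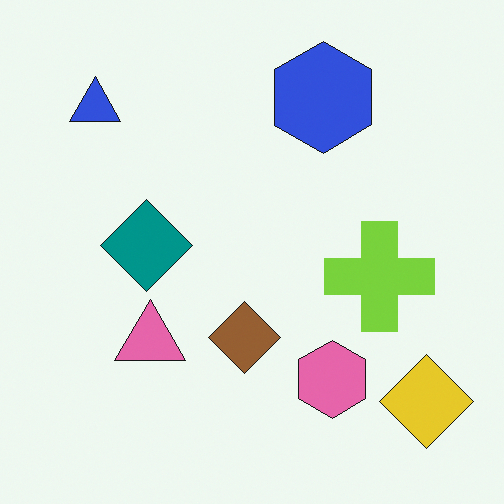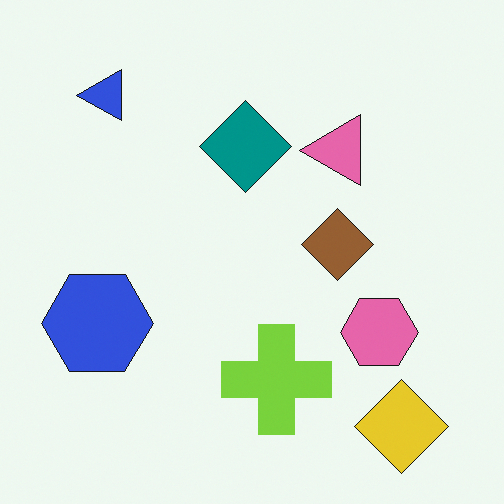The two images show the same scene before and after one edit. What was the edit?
The second image is the first transposed (reflected across the top-left ↔ bottom-right diagonal).

Shapes have swapped their row and column positions — what was in the top-right is now in the bottom-left — a diagonal reflection.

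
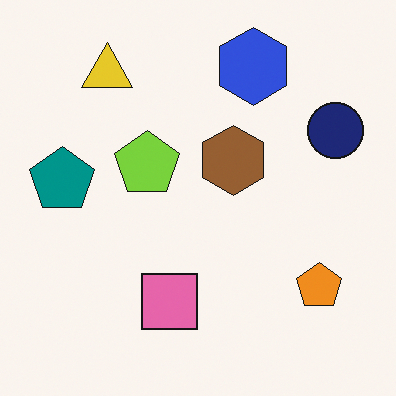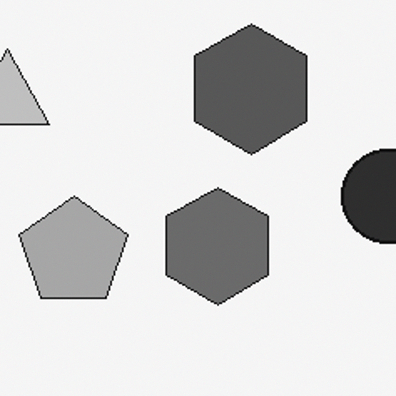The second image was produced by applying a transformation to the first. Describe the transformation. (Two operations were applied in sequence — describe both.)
The transformation is: converted to grayscale, then cropped tightly and scaled back up.

All color is removed — every shape is now a shade of grey. The visible shapes are larger and the field of view is narrower; shapes near the original edges may be partly or wholly outside the frame — a crop-and-rescale.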